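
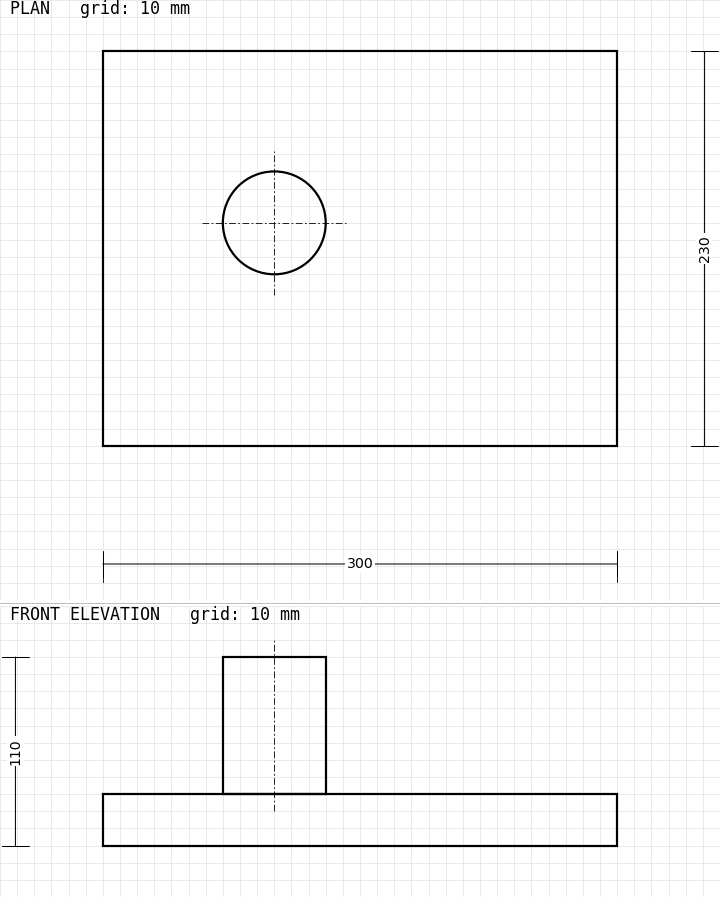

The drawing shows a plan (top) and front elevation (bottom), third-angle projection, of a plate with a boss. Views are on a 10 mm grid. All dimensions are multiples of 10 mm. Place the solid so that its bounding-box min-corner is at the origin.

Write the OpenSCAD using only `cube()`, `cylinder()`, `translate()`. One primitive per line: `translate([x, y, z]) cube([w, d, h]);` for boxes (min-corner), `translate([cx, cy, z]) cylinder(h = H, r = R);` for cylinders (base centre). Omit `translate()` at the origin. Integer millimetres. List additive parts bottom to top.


cube([300, 230, 30]);
translate([100, 130, 30]) cylinder(h = 80, r = 30);


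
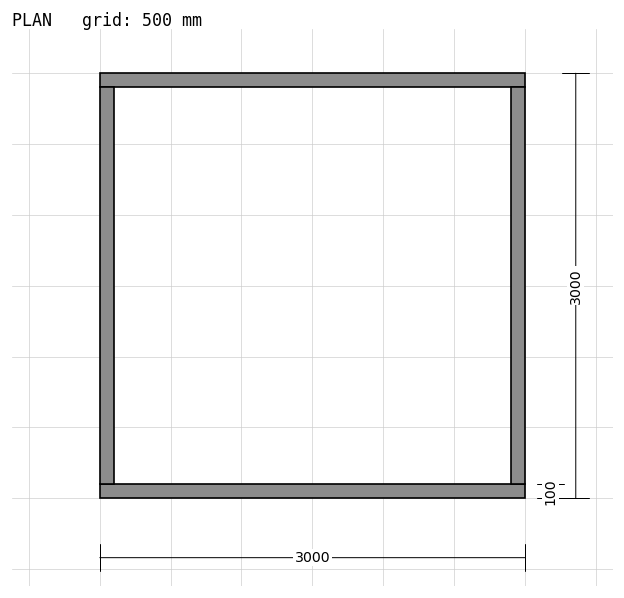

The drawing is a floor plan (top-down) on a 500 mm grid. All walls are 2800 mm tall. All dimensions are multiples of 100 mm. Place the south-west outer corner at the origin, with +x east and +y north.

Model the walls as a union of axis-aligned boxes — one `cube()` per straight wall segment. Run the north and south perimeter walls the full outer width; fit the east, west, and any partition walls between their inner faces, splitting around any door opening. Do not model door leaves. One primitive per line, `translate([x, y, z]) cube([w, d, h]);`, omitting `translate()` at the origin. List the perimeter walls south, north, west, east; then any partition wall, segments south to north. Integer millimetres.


cube([3000, 100, 2800]);
translate([0, 2900, 0]) cube([3000, 100, 2800]);
translate([0, 100, 0]) cube([100, 2800, 2800]);
translate([2900, 100, 0]) cube([100, 2800, 2800]);


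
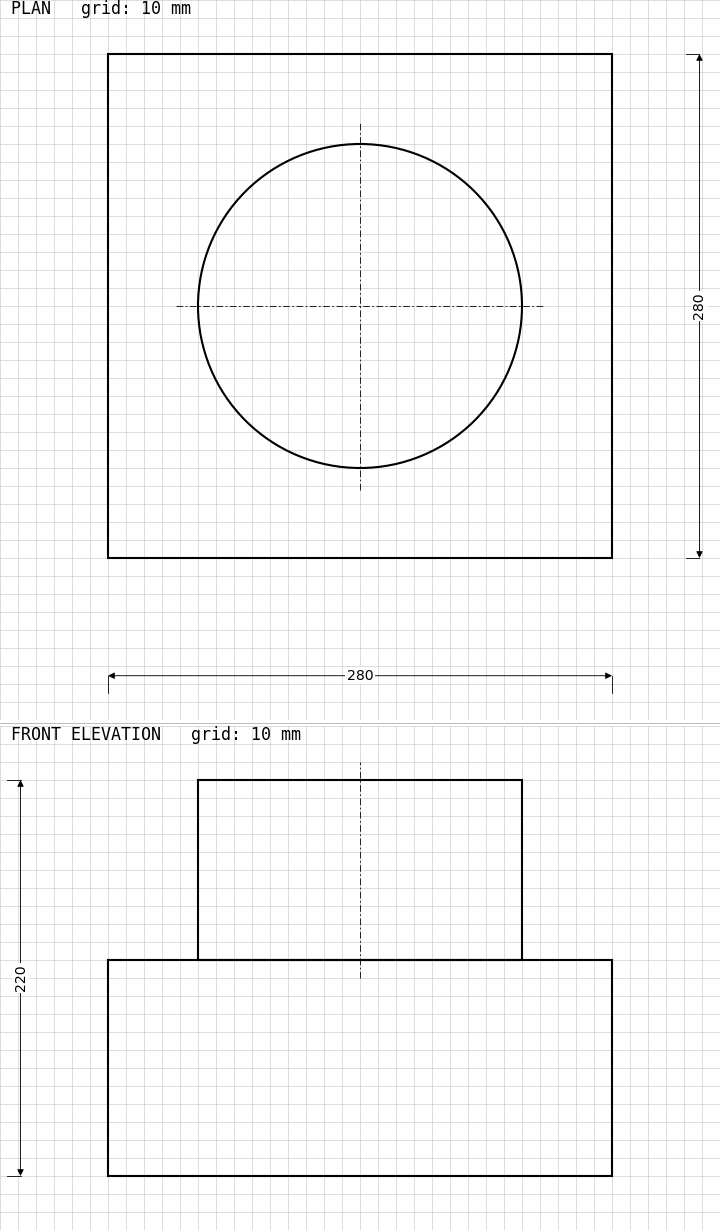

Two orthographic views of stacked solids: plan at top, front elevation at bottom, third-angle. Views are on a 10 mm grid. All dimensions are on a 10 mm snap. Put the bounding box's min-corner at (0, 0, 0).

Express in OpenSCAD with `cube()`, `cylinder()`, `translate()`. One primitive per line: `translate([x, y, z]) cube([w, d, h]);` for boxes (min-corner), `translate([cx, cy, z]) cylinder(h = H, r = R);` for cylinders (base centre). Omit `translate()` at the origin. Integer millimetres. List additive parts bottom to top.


cube([280, 280, 120]);
translate([140, 140, 120]) cylinder(h = 100, r = 90);


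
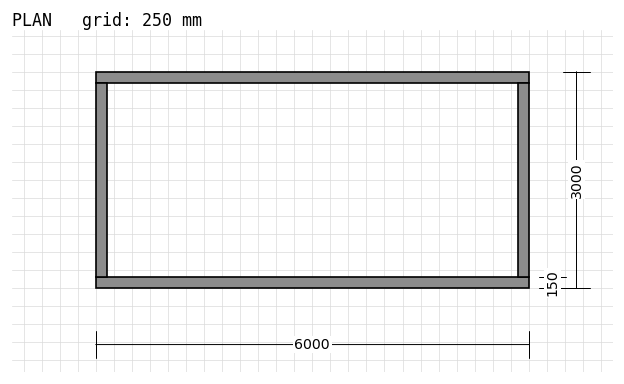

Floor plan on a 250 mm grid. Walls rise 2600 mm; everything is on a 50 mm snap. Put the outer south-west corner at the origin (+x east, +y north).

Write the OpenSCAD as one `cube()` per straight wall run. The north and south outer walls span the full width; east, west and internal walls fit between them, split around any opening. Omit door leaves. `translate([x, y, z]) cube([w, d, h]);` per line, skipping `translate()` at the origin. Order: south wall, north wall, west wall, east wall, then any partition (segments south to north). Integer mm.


cube([6000, 150, 2600]);
translate([0, 2850, 0]) cube([6000, 150, 2600]);
translate([0, 150, 0]) cube([150, 2700, 2600]);
translate([5850, 150, 0]) cube([150, 2700, 2600]);


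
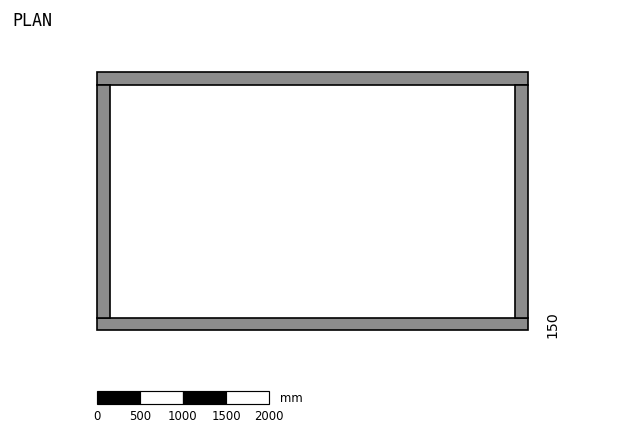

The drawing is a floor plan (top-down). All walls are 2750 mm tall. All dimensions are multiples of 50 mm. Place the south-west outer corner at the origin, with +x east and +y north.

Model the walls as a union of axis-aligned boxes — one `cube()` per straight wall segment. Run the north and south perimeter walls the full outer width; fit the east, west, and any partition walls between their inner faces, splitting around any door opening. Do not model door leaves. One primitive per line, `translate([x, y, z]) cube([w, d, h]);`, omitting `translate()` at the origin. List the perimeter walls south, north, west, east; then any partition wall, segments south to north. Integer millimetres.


cube([5000, 150, 2750]);
translate([0, 2850, 0]) cube([5000, 150, 2750]);
translate([0, 150, 0]) cube([150, 2700, 2750]);
translate([4850, 150, 0]) cube([150, 2700, 2750]);


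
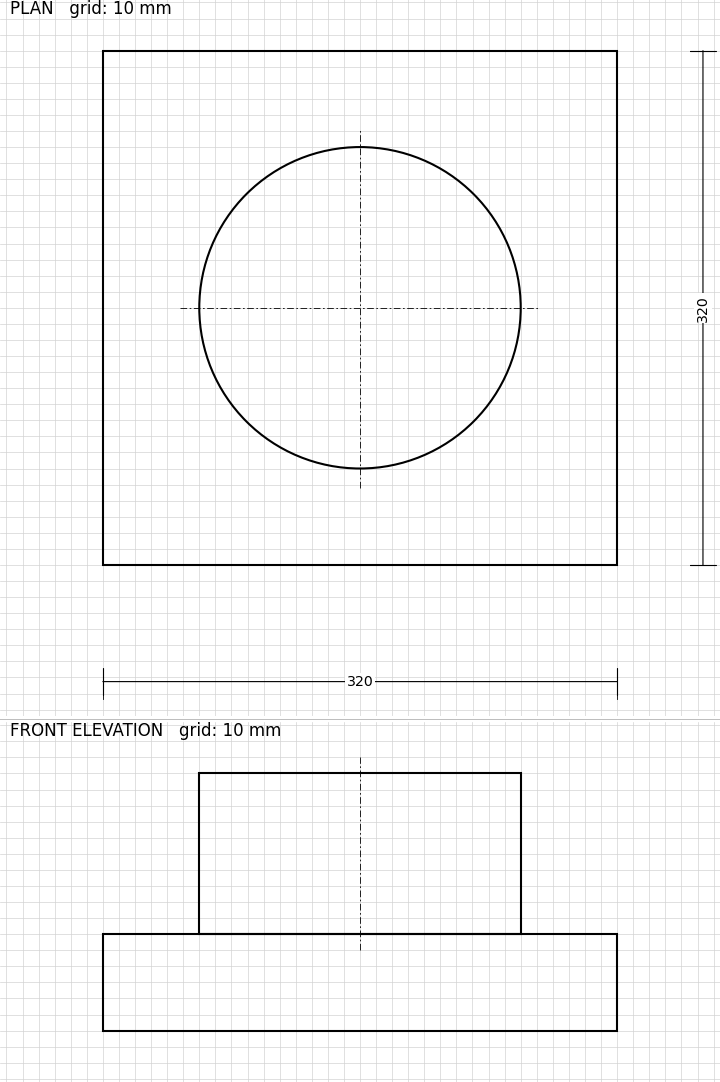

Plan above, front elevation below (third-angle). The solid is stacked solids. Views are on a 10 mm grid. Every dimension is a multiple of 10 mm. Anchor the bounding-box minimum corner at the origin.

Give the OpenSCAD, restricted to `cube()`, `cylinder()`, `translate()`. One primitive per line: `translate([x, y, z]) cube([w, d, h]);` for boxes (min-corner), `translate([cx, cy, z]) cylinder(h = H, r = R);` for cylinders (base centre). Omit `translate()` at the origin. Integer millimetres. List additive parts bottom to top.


cube([320, 320, 60]);
translate([160, 160, 60]) cylinder(h = 100, r = 100);


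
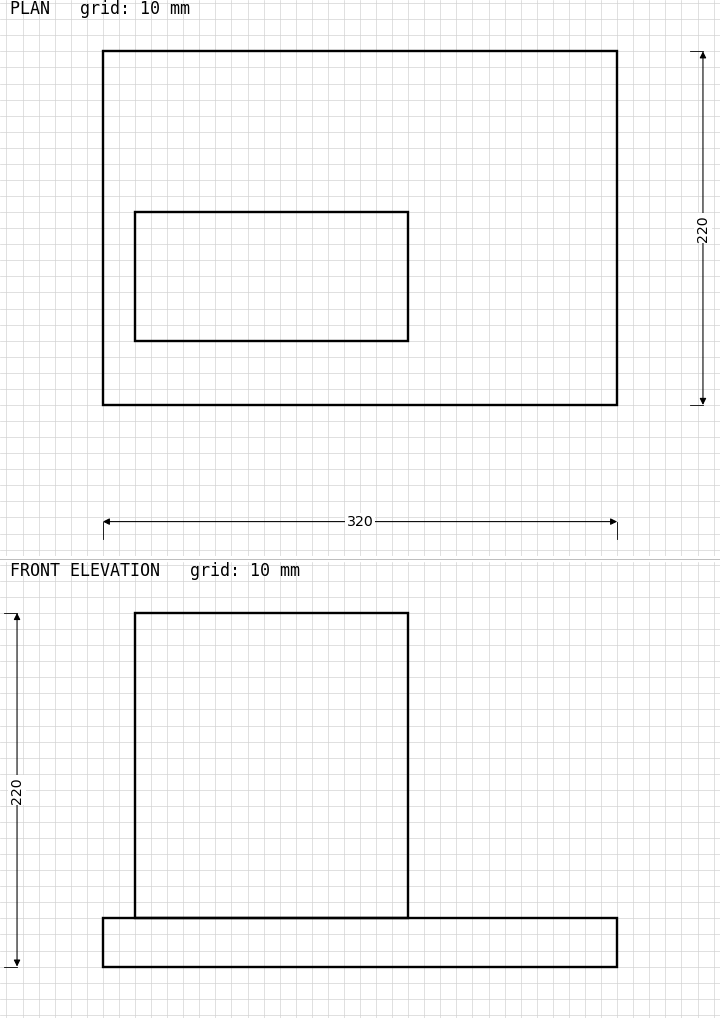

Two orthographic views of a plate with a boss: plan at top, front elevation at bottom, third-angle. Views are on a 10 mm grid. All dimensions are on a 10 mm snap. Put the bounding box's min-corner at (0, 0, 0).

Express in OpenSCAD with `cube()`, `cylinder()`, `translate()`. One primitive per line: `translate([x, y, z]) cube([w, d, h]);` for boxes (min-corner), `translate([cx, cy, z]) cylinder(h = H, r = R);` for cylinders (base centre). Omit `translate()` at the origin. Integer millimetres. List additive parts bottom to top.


cube([320, 220, 30]);
translate([20, 40, 30]) cube([170, 80, 190]);


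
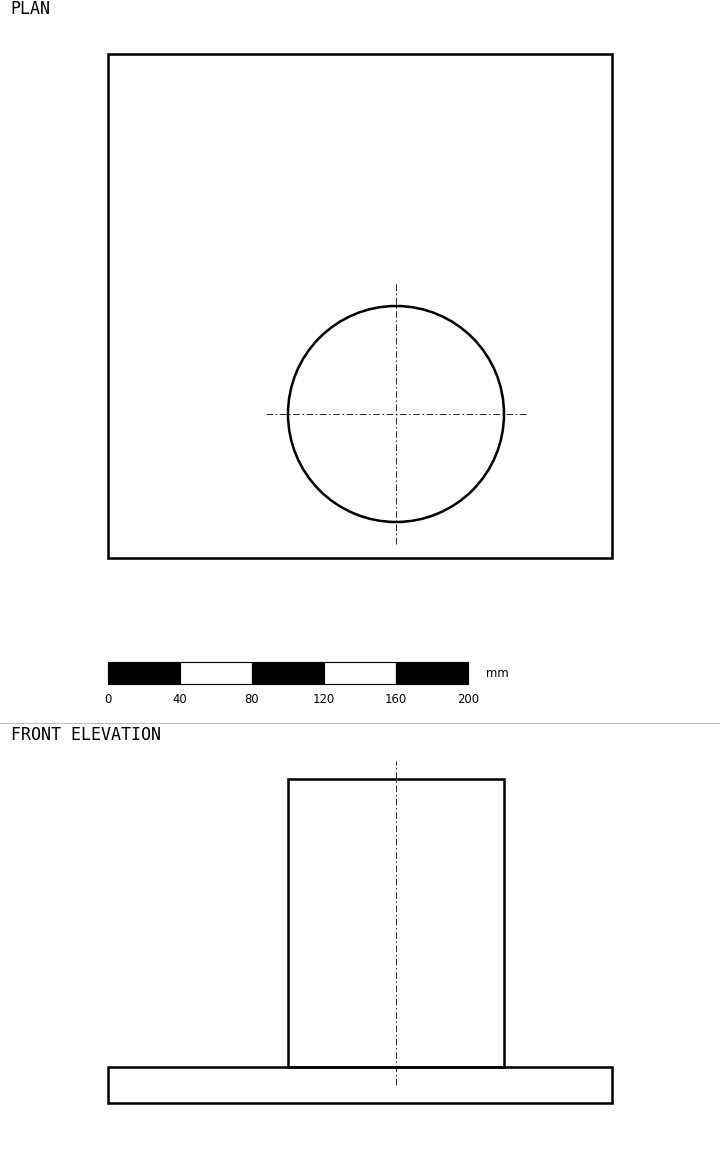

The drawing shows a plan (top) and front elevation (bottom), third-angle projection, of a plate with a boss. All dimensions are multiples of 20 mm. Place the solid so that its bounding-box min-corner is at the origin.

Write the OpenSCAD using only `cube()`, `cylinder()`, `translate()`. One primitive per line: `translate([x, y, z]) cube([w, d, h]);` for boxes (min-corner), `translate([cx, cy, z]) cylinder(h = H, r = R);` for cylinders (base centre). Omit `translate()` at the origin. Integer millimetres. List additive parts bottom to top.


cube([280, 280, 20]);
translate([160, 80, 20]) cylinder(h = 160, r = 60);


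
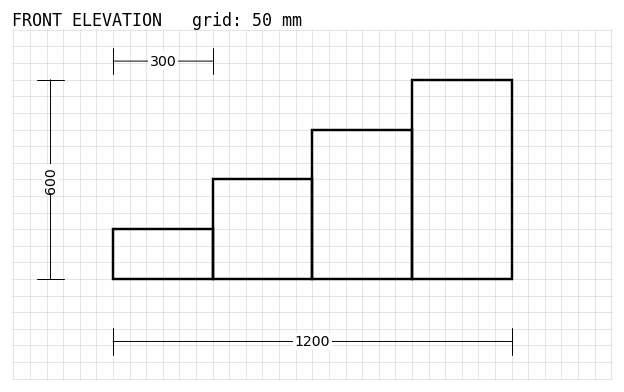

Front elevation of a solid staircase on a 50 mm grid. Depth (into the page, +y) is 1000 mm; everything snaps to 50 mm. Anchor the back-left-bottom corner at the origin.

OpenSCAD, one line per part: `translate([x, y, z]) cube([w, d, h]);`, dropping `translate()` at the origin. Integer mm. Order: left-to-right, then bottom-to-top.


cube([300, 1000, 150]);
translate([300, 0, 0]) cube([300, 1000, 300]);
translate([600, 0, 0]) cube([300, 1000, 450]);
translate([900, 0, 0]) cube([300, 1000, 600]);


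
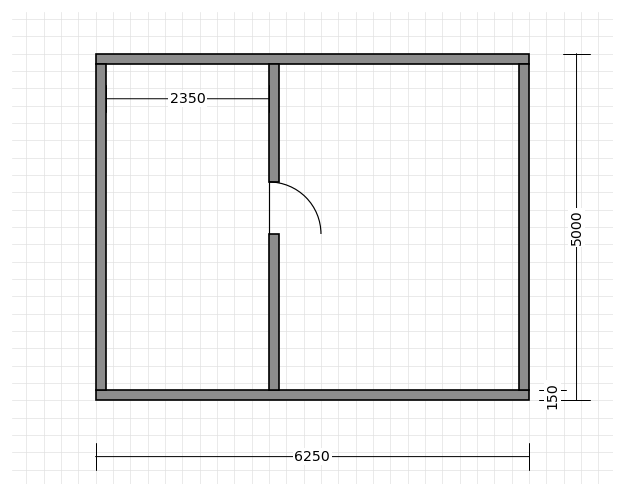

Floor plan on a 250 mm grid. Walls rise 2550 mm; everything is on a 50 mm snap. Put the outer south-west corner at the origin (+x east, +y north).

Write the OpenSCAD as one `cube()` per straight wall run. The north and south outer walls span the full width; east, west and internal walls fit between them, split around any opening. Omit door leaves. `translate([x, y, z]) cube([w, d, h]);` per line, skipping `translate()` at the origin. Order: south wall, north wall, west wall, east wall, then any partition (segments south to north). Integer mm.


cube([6250, 150, 2550]);
translate([0, 4850, 0]) cube([6250, 150, 2550]);
translate([0, 150, 0]) cube([150, 4700, 2550]);
translate([6100, 150, 0]) cube([150, 4700, 2550]);
translate([2500, 150, 0]) cube([150, 2250, 2550]);
translate([2500, 3150, 0]) cube([150, 1700, 2550]);


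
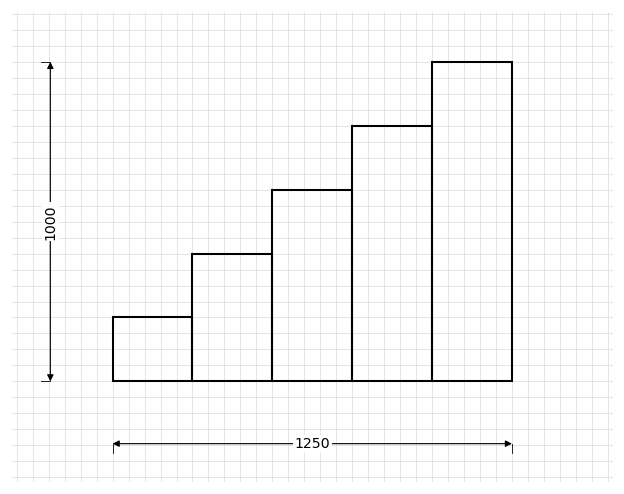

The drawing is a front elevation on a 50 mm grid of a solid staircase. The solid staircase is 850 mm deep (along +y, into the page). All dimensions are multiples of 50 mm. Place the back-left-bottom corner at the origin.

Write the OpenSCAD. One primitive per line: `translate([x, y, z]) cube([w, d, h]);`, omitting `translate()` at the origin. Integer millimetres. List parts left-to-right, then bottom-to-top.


cube([250, 850, 200]);
translate([250, 0, 0]) cube([250, 850, 400]);
translate([500, 0, 0]) cube([250, 850, 600]);
translate([750, 0, 0]) cube([250, 850, 800]);
translate([1000, 0, 0]) cube([250, 850, 1000]);


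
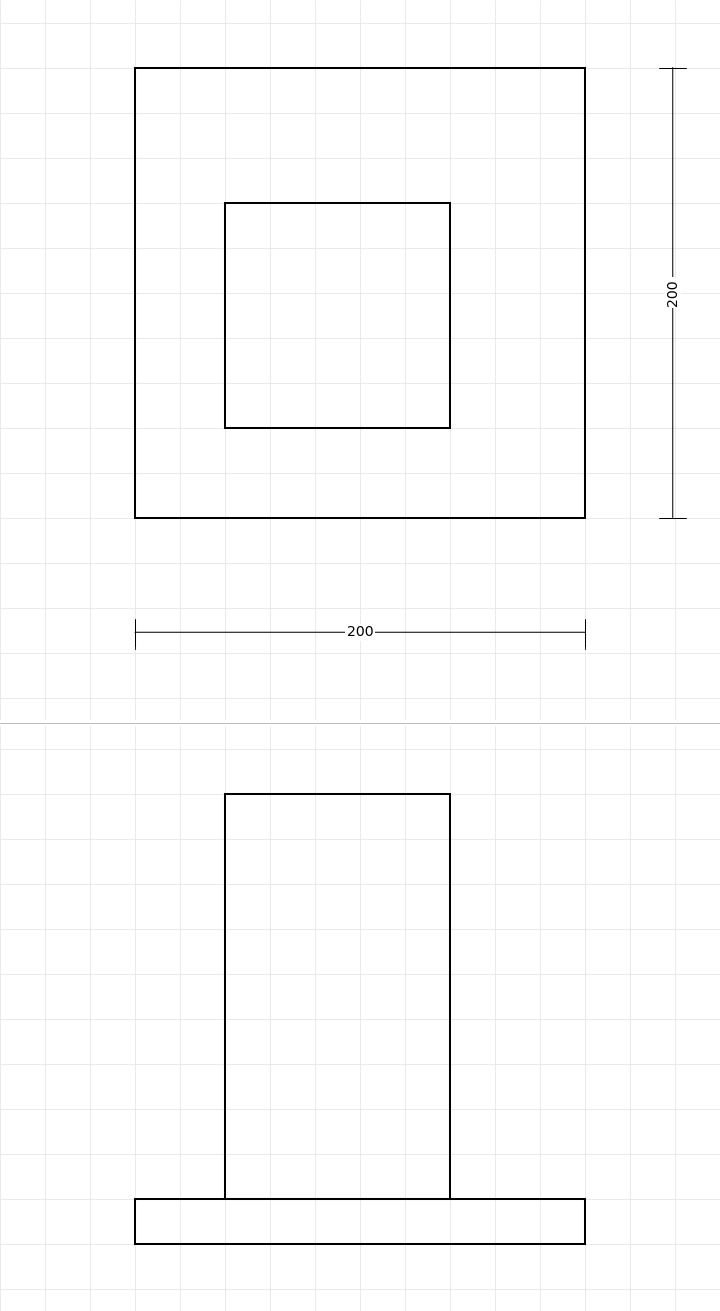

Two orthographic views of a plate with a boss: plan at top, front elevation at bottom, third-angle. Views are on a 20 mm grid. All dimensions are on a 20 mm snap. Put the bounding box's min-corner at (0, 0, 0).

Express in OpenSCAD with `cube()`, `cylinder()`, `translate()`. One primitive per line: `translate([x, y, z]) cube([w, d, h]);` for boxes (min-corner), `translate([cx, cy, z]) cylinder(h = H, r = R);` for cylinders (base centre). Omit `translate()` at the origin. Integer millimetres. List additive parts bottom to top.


cube([200, 200, 20]);
translate([40, 40, 20]) cube([100, 100, 180]);


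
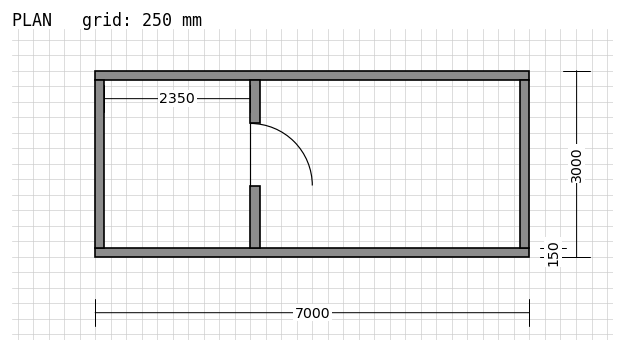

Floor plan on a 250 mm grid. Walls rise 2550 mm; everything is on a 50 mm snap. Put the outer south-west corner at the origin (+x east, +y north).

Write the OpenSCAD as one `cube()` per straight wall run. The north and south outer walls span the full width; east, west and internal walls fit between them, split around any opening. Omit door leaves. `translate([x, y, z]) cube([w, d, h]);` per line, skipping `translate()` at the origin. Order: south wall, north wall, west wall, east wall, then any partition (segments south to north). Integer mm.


cube([7000, 150, 2550]);
translate([0, 2850, 0]) cube([7000, 150, 2550]);
translate([0, 150, 0]) cube([150, 2700, 2550]);
translate([6850, 150, 0]) cube([150, 2700, 2550]);
translate([2500, 150, 0]) cube([150, 1000, 2550]);
translate([2500, 2150, 0]) cube([150, 700, 2550]);


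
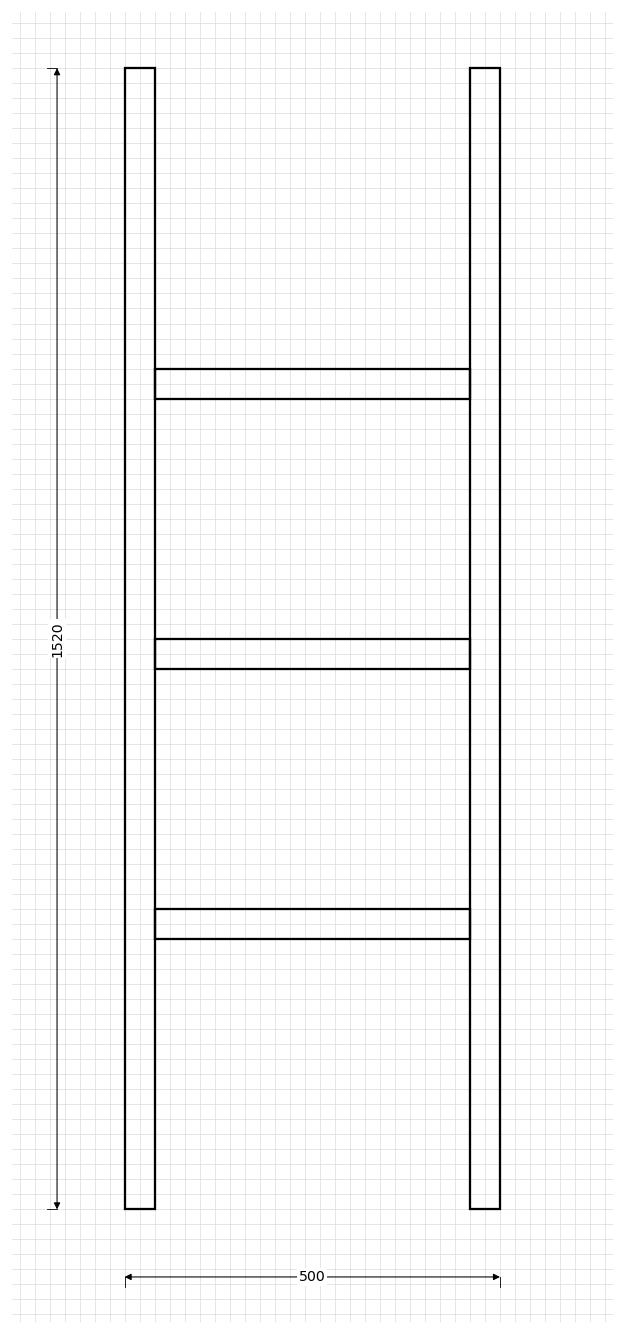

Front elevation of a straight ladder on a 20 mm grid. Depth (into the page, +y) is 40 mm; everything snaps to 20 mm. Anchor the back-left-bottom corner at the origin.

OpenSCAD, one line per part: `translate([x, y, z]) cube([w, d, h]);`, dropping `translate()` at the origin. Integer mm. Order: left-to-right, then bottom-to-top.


cube([40, 40, 1520]);
translate([40, 0, 360]) cube([420, 40, 40]);
translate([40, 0, 720]) cube([420, 40, 40]);
translate([40, 0, 1080]) cube([420, 40, 40]);
translate([460, 0, 0]) cube([40, 40, 1520]);


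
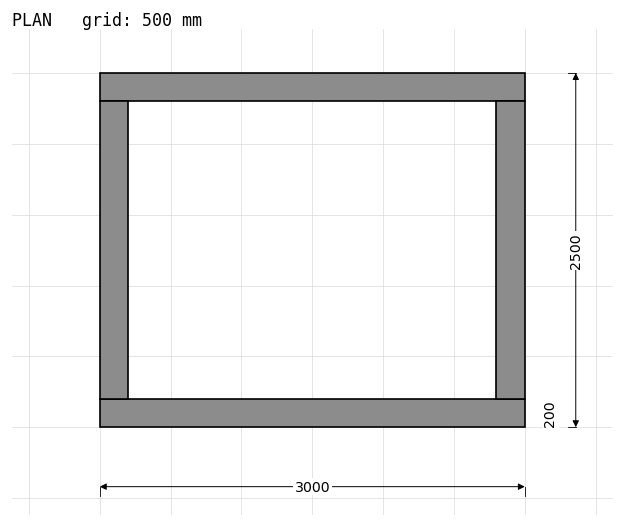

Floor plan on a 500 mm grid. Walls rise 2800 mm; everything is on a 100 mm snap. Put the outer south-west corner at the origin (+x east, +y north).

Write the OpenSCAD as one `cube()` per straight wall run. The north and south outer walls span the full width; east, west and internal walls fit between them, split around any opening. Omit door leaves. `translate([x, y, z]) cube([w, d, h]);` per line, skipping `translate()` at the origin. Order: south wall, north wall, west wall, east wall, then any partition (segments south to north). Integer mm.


cube([3000, 200, 2800]);
translate([0, 2300, 0]) cube([3000, 200, 2800]);
translate([0, 200, 0]) cube([200, 2100, 2800]);
translate([2800, 200, 0]) cube([200, 2100, 2800]);


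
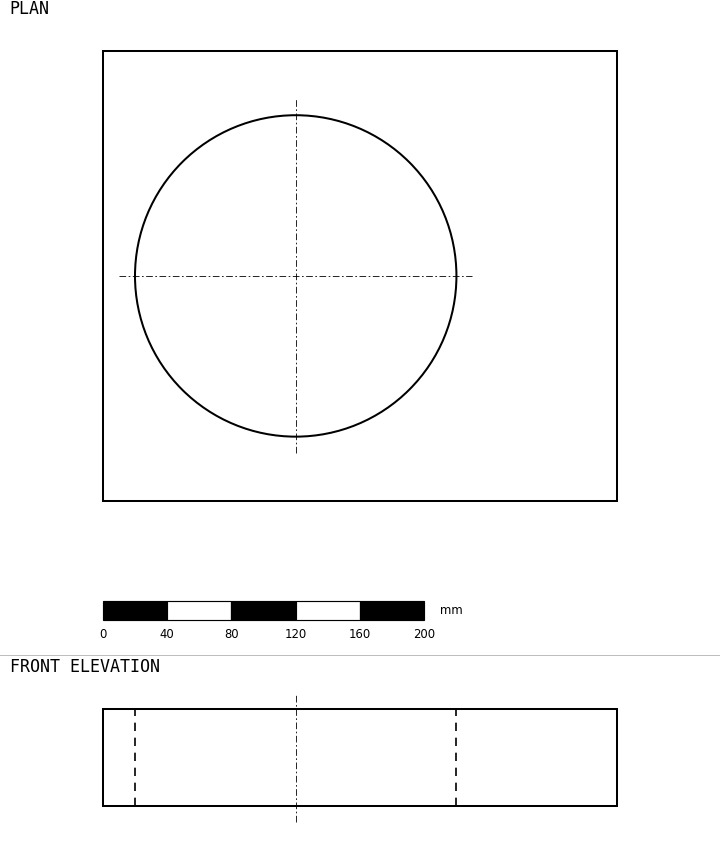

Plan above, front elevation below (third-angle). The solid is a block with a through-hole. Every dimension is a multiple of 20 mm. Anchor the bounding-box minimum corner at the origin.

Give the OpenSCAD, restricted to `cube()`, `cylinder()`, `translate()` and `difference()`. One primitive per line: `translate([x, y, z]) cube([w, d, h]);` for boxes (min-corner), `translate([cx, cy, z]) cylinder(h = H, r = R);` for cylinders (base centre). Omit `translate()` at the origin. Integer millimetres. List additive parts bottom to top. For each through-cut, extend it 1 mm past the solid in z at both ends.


difference() {
  cube([320, 280, 60]);
  translate([120, 140, -1]) cylinder(h = 62, r = 100);
}


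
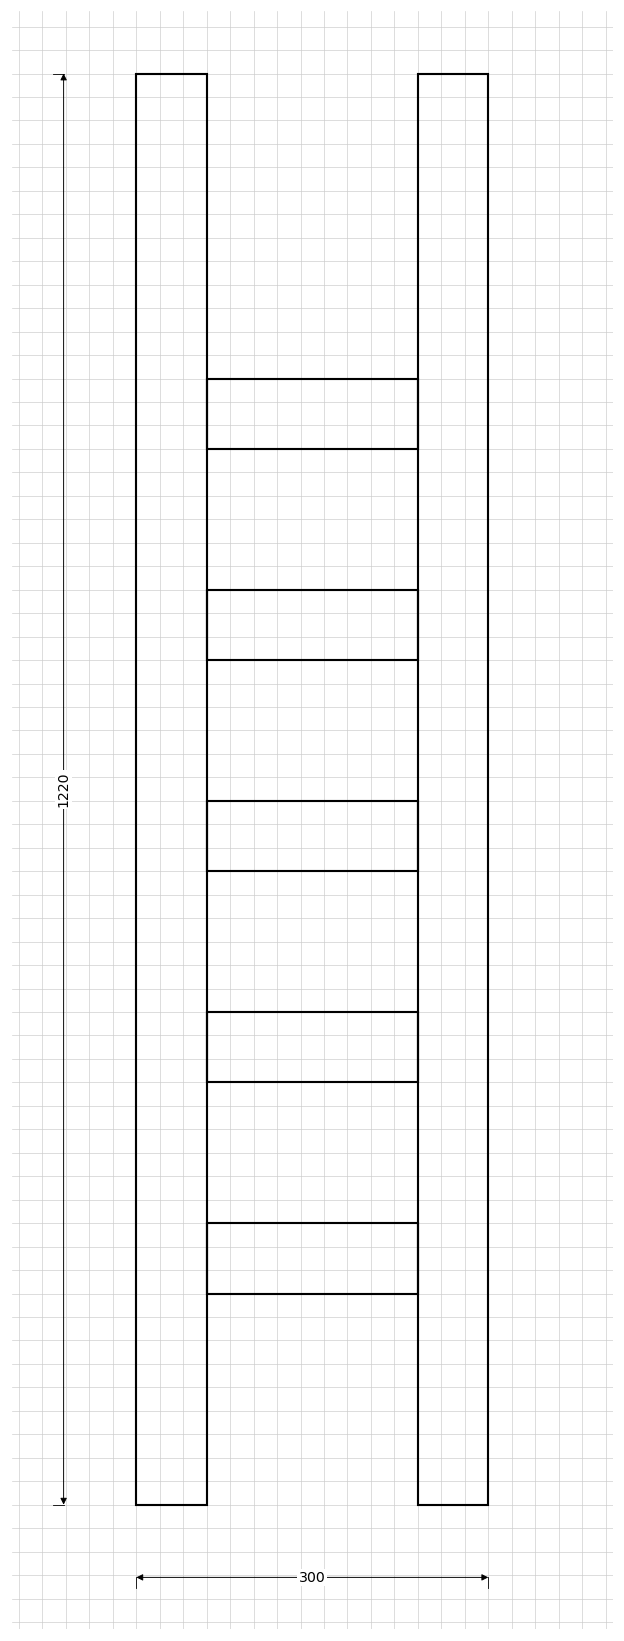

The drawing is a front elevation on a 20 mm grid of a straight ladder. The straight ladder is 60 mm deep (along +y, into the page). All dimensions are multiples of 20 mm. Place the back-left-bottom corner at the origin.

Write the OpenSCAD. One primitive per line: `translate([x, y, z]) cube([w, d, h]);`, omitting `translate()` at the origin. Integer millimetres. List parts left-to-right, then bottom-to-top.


cube([60, 60, 1220]);
translate([60, 0, 180]) cube([180, 60, 60]);
translate([60, 0, 360]) cube([180, 60, 60]);
translate([60, 0, 540]) cube([180, 60, 60]);
translate([60, 0, 720]) cube([180, 60, 60]);
translate([60, 0, 900]) cube([180, 60, 60]);
translate([240, 0, 0]) cube([60, 60, 1220]);


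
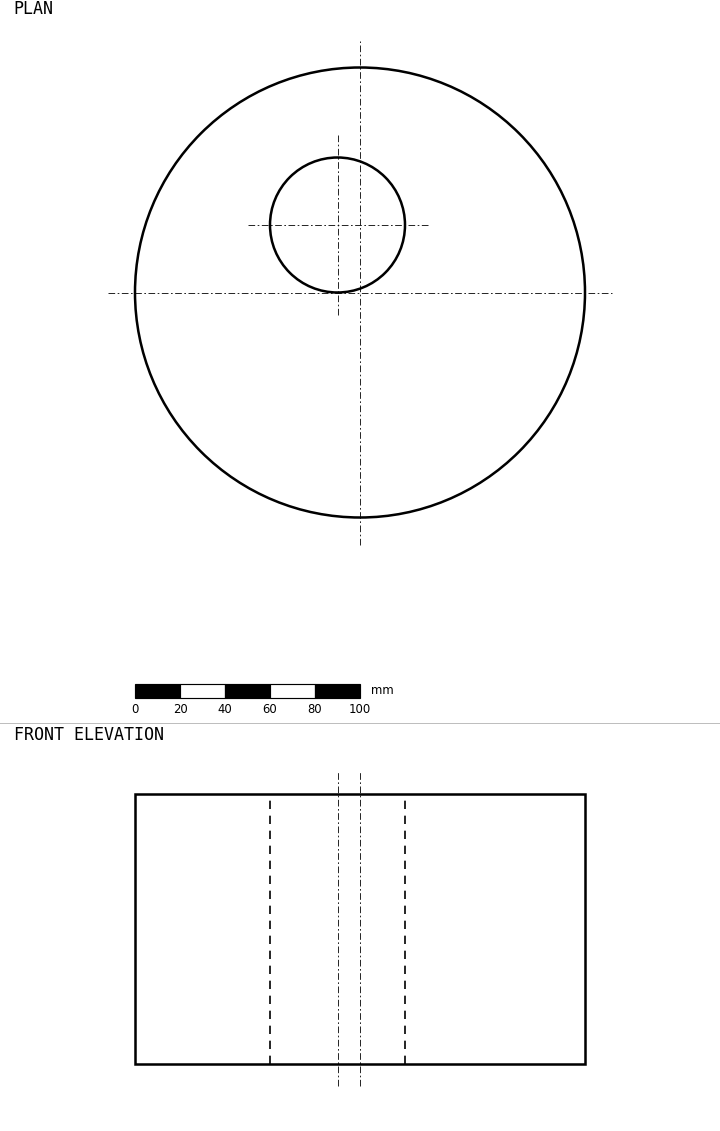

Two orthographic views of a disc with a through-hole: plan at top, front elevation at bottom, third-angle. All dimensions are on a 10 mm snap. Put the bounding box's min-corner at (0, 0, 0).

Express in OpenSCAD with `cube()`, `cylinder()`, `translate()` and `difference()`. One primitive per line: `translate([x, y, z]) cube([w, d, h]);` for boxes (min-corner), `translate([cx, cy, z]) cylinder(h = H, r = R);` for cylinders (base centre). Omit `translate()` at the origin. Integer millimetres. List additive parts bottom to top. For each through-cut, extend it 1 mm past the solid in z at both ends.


difference() {
  translate([100, 100, 0]) cylinder(h = 120, r = 100);
  translate([90, 130, -1]) cylinder(h = 122, r = 30);
}


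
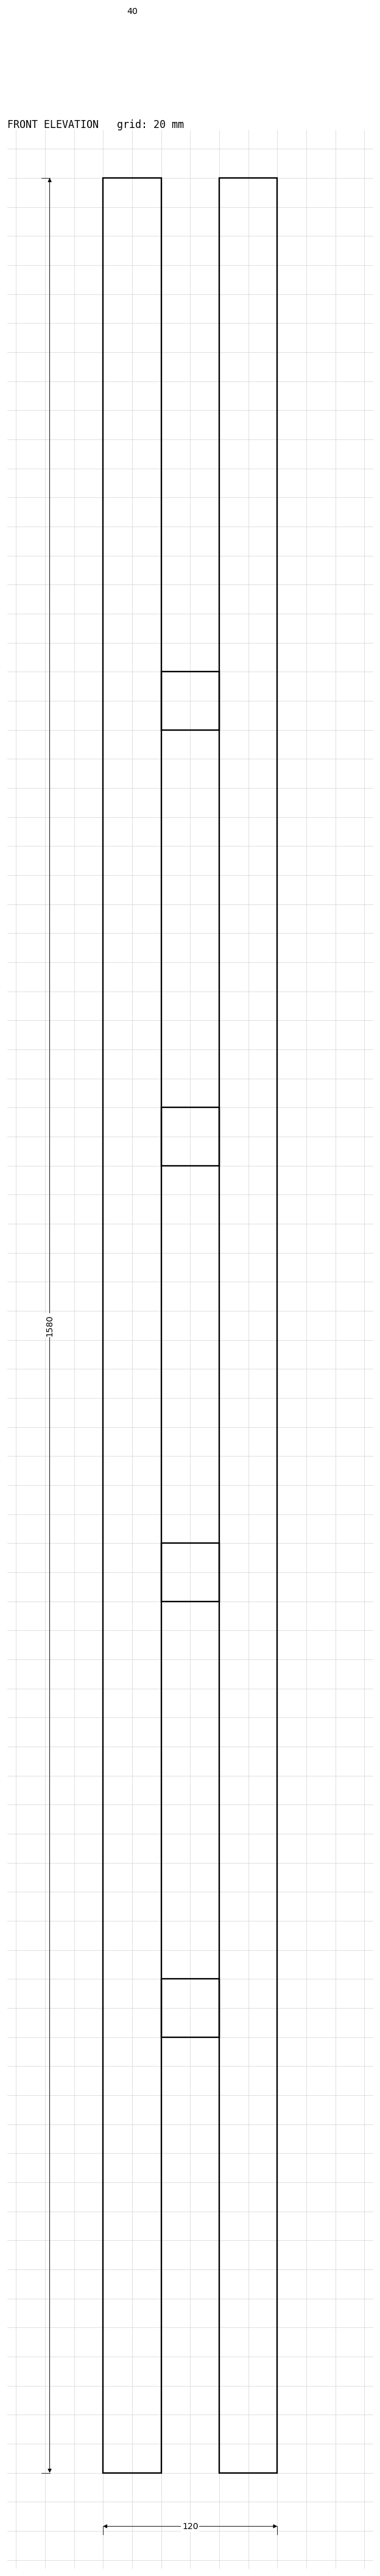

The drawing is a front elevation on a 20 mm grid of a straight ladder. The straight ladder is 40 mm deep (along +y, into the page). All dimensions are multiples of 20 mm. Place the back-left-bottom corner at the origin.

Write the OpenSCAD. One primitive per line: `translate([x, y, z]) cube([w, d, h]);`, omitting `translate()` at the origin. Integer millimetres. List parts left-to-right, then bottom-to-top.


cube([40, 40, 1580]);
translate([40, 0, 300]) cube([40, 40, 40]);
translate([40, 0, 600]) cube([40, 40, 40]);
translate([40, 0, 900]) cube([40, 40, 40]);
translate([40, 0, 1200]) cube([40, 40, 40]);
translate([80, 0, 0]) cube([40, 40, 1580]);


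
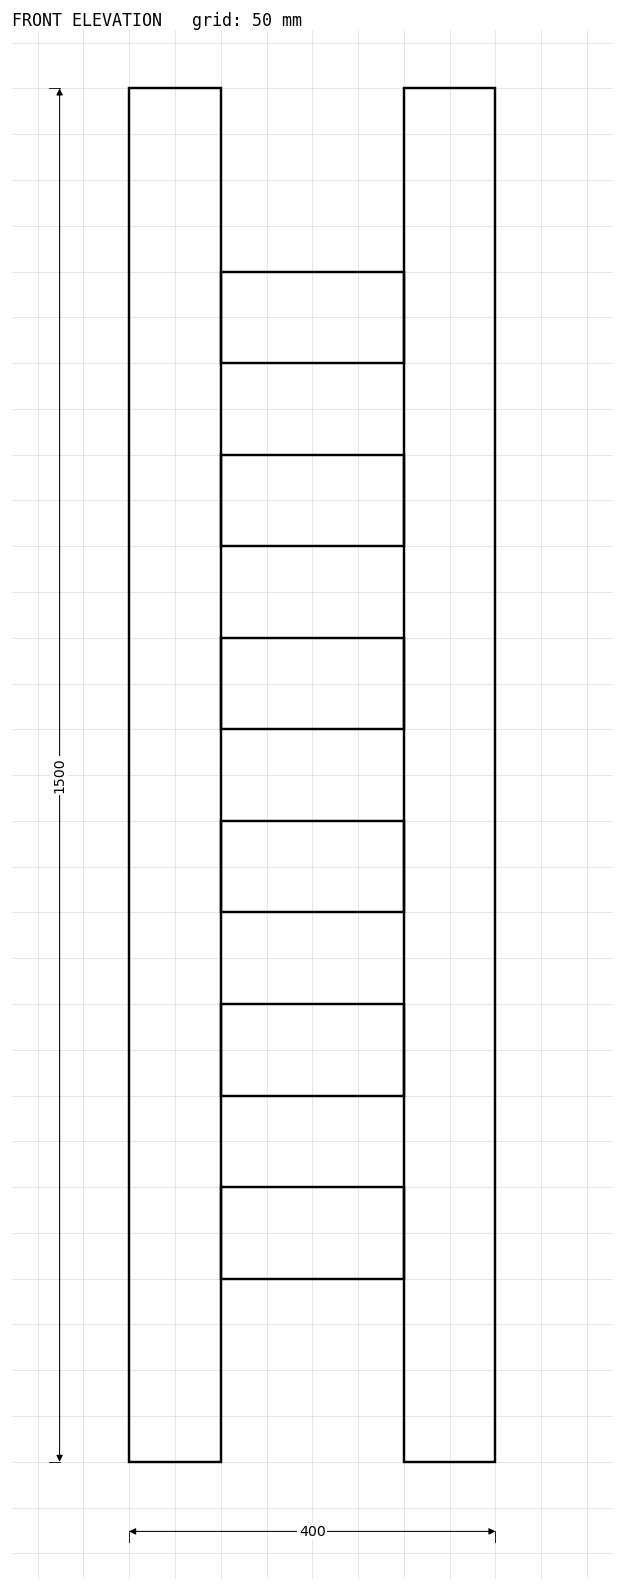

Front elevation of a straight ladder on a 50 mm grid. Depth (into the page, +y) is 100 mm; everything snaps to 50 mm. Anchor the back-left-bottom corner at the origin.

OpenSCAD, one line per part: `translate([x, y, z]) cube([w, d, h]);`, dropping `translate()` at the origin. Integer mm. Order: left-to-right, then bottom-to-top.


cube([100, 100, 1500]);
translate([100, 0, 200]) cube([200, 100, 100]);
translate([100, 0, 400]) cube([200, 100, 100]);
translate([100, 0, 600]) cube([200, 100, 100]);
translate([100, 0, 800]) cube([200, 100, 100]);
translate([100, 0, 1000]) cube([200, 100, 100]);
translate([100, 0, 1200]) cube([200, 100, 100]);
translate([300, 0, 0]) cube([100, 100, 1500]);


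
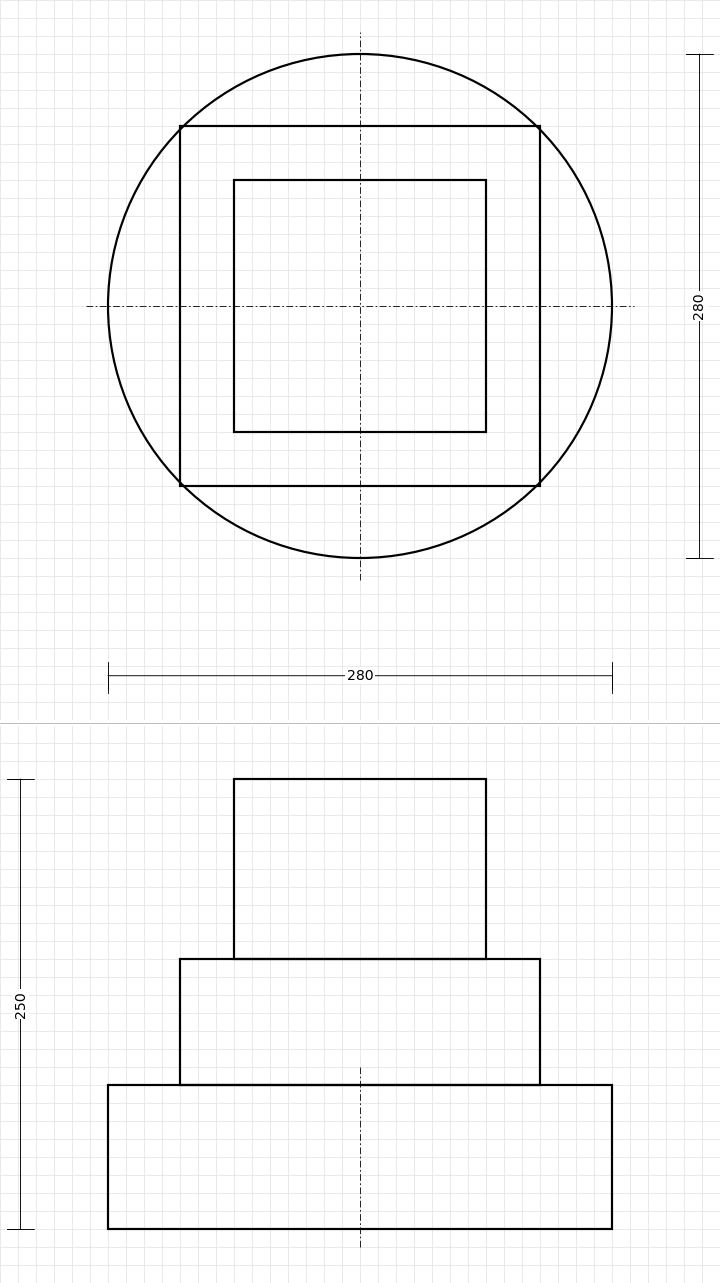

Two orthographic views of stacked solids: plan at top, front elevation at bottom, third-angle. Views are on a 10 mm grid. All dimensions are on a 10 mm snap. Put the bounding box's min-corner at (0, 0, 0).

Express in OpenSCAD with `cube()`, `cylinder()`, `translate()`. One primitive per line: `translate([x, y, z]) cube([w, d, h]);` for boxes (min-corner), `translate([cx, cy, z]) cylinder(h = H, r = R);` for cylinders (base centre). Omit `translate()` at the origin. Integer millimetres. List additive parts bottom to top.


translate([140, 140, 0]) cylinder(h = 80, r = 140);
translate([40, 40, 80]) cube([200, 200, 70]);
translate([70, 70, 150]) cube([140, 140, 100]);


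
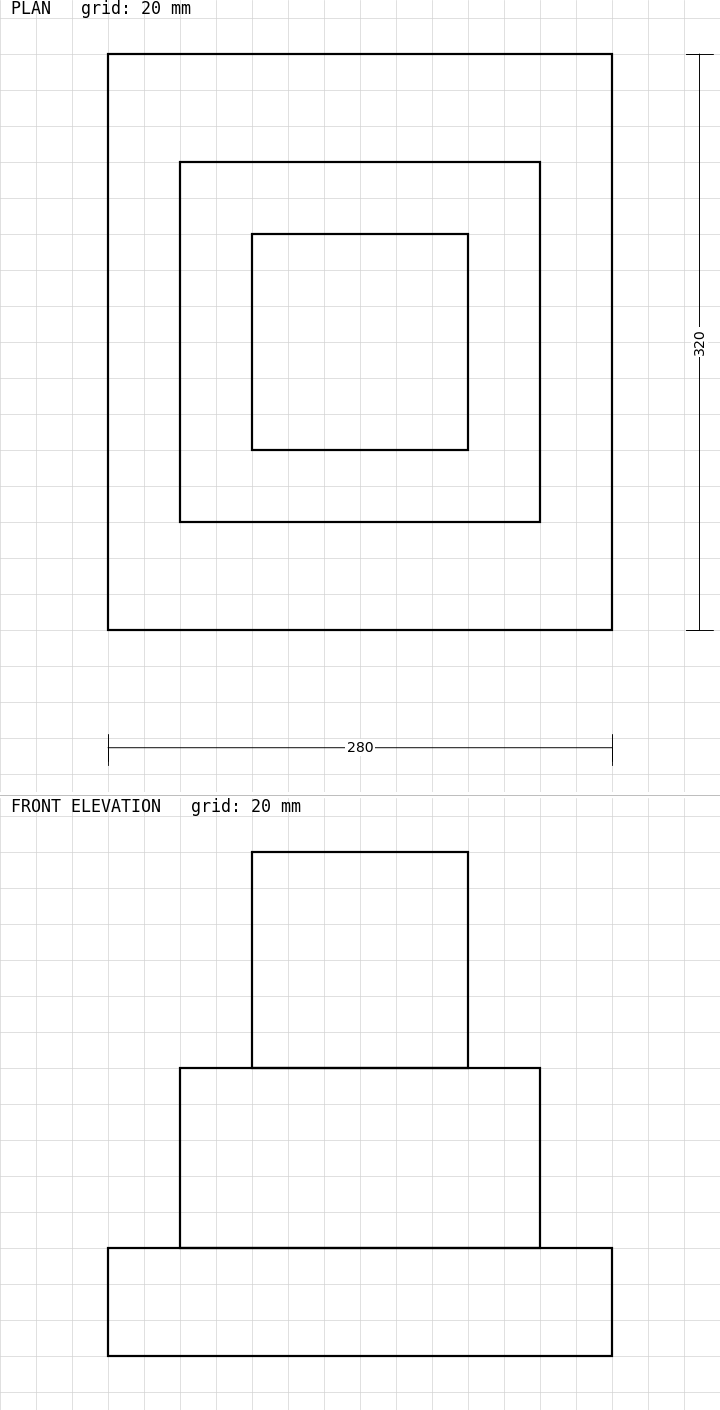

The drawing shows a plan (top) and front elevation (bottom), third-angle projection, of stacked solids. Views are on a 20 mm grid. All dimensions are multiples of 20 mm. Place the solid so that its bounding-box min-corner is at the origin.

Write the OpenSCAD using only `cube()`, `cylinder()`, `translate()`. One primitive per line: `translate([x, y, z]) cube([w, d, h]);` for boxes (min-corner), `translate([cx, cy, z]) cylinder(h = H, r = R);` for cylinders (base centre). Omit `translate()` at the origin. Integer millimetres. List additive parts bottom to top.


cube([280, 320, 60]);
translate([40, 60, 60]) cube([200, 200, 100]);
translate([80, 100, 160]) cube([120, 120, 120]);


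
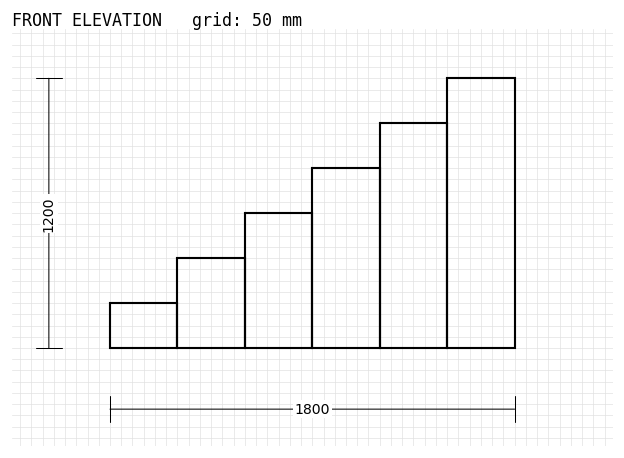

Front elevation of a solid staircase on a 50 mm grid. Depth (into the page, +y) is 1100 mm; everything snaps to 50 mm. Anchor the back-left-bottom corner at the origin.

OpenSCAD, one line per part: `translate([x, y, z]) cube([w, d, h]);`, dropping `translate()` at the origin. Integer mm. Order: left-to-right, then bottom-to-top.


cube([300, 1100, 200]);
translate([300, 0, 0]) cube([300, 1100, 400]);
translate([600, 0, 0]) cube([300, 1100, 600]);
translate([900, 0, 0]) cube([300, 1100, 800]);
translate([1200, 0, 0]) cube([300, 1100, 1000]);
translate([1500, 0, 0]) cube([300, 1100, 1200]);


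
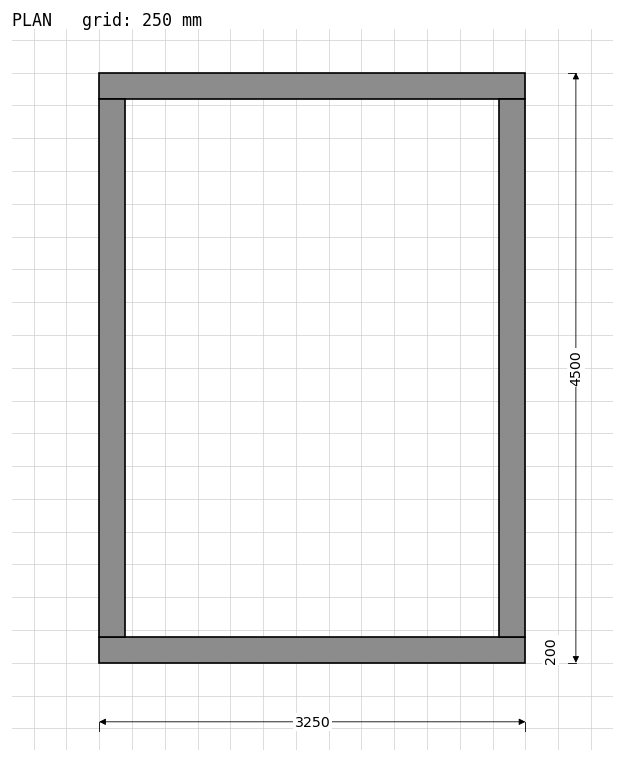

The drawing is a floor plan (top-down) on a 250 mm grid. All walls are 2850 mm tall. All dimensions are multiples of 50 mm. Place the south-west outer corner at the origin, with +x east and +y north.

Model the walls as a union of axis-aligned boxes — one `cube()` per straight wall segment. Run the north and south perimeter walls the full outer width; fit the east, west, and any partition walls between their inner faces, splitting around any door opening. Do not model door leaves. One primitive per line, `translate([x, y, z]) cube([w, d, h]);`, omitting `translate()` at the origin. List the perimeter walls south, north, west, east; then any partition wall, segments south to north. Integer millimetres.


cube([3250, 200, 2850]);
translate([0, 4300, 0]) cube([3250, 200, 2850]);
translate([0, 200, 0]) cube([200, 4100, 2850]);
translate([3050, 200, 0]) cube([200, 4100, 2850]);


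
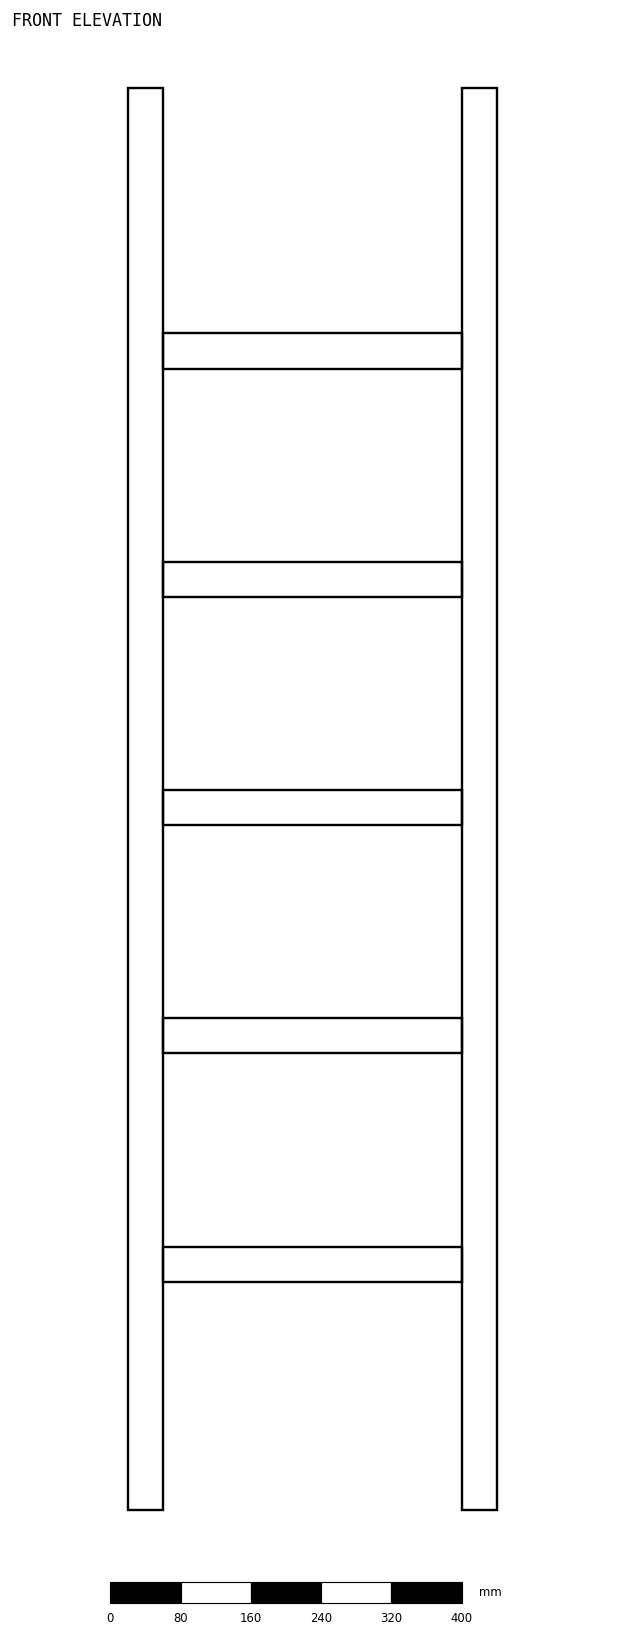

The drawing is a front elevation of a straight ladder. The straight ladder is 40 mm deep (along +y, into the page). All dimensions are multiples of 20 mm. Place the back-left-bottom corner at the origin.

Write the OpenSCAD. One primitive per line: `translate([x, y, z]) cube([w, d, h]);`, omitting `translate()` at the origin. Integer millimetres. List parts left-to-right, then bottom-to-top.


cube([40, 40, 1620]);
translate([40, 0, 260]) cube([340, 40, 40]);
translate([40, 0, 520]) cube([340, 40, 40]);
translate([40, 0, 780]) cube([340, 40, 40]);
translate([40, 0, 1040]) cube([340, 40, 40]);
translate([40, 0, 1300]) cube([340, 40, 40]);
translate([380, 0, 0]) cube([40, 40, 1620]);


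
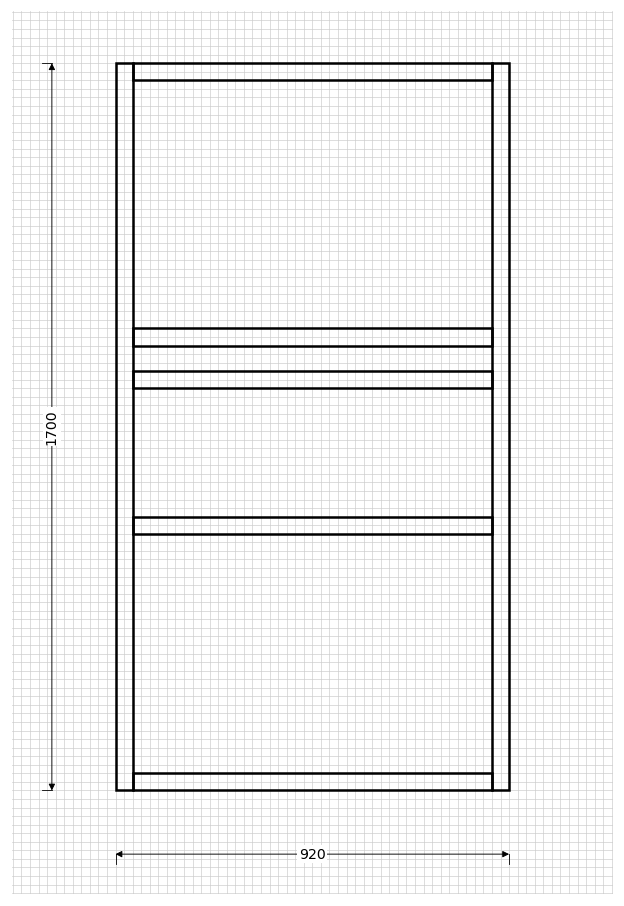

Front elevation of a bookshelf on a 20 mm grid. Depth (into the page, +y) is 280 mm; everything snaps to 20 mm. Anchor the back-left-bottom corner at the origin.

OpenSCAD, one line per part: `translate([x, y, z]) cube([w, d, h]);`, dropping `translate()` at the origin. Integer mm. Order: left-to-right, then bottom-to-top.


cube([40, 280, 1700]);
translate([40, 0, 0]) cube([840, 280, 40]);
translate([40, 0, 600]) cube([840, 280, 40]);
translate([40, 0, 940]) cube([840, 280, 40]);
translate([40, 0, 1040]) cube([840, 280, 40]);
translate([40, 0, 1660]) cube([840, 280, 40]);
translate([880, 0, 0]) cube([40, 280, 1700]);


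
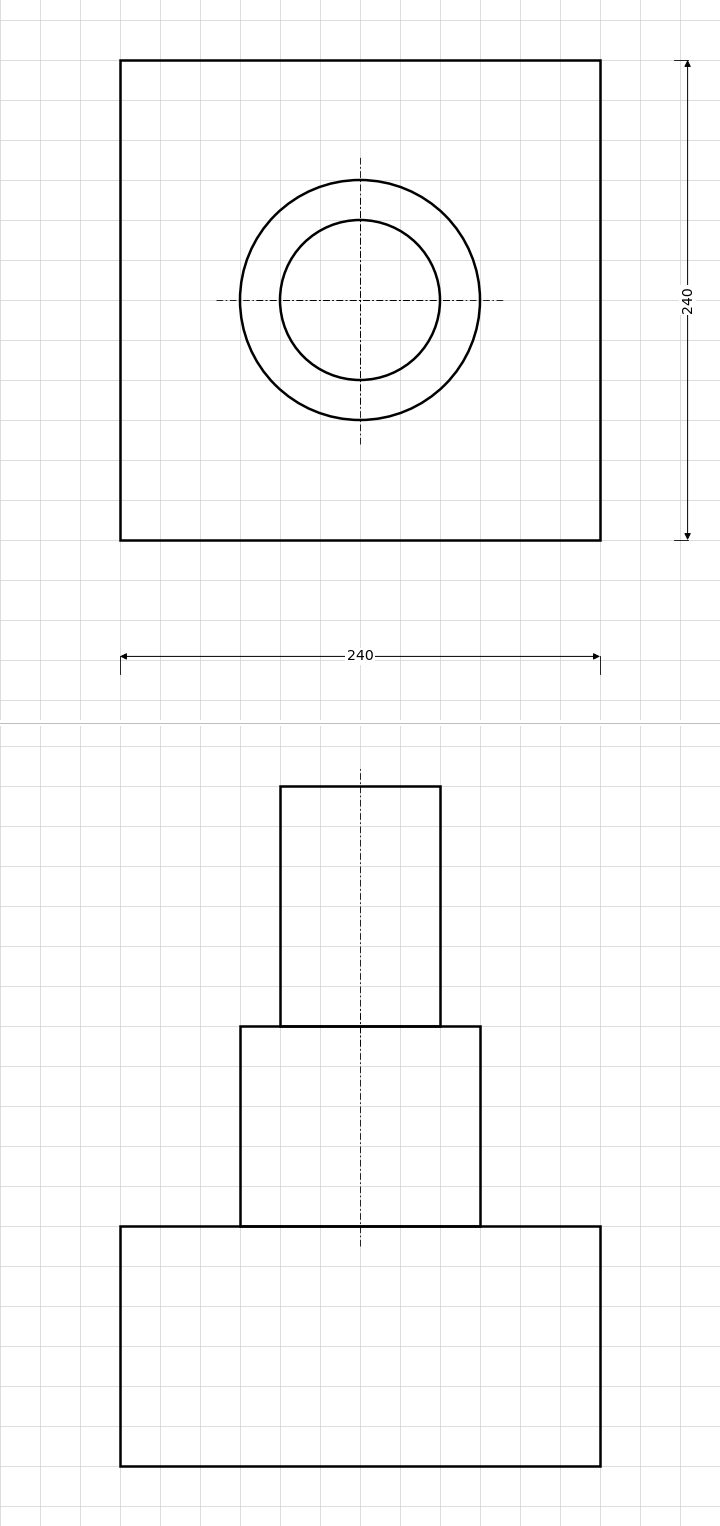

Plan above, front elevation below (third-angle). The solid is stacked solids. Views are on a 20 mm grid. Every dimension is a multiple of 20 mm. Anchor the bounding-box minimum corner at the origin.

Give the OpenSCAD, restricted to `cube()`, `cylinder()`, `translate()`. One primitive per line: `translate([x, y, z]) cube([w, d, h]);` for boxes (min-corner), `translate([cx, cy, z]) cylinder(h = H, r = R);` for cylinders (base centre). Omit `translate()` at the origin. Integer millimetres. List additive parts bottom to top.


cube([240, 240, 120]);
translate([120, 120, 120]) cylinder(h = 100, r = 60);
translate([120, 120, 220]) cylinder(h = 120, r = 40);


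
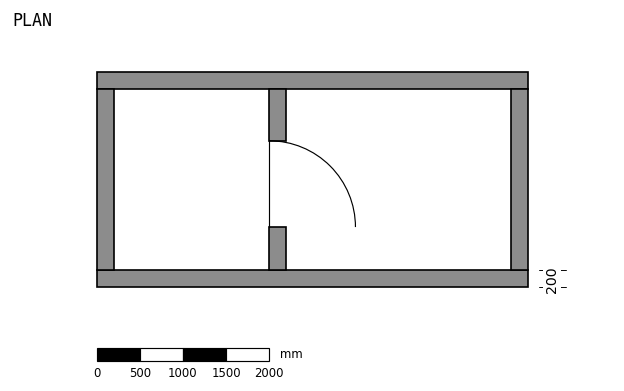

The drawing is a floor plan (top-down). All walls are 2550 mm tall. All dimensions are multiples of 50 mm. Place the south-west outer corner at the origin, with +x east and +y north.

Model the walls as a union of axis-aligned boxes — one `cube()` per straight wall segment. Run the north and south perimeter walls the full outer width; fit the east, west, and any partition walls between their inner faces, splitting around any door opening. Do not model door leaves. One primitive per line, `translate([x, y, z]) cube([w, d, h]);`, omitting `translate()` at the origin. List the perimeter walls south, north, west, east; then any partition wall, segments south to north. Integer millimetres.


cube([5000, 200, 2550]);
translate([0, 2300, 0]) cube([5000, 200, 2550]);
translate([0, 200, 0]) cube([200, 2100, 2550]);
translate([4800, 200, 0]) cube([200, 2100, 2550]);
translate([2000, 200, 0]) cube([200, 500, 2550]);
translate([2000, 1700, 0]) cube([200, 600, 2550]);


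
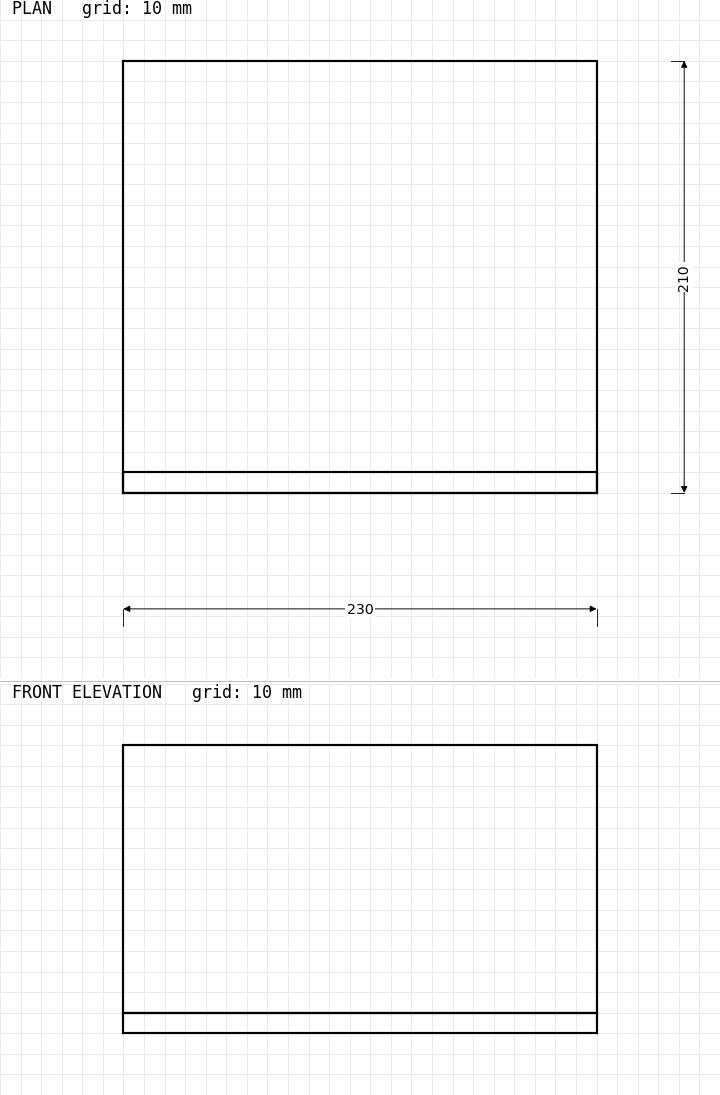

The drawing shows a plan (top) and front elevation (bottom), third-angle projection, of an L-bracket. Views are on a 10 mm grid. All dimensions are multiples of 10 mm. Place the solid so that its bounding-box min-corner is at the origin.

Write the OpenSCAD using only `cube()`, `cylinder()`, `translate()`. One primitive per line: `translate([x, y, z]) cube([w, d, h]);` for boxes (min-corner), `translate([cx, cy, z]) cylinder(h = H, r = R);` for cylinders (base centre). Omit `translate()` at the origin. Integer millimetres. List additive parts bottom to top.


cube([230, 210, 10]);
translate([0, 0, 10]) cube([230, 10, 130]);


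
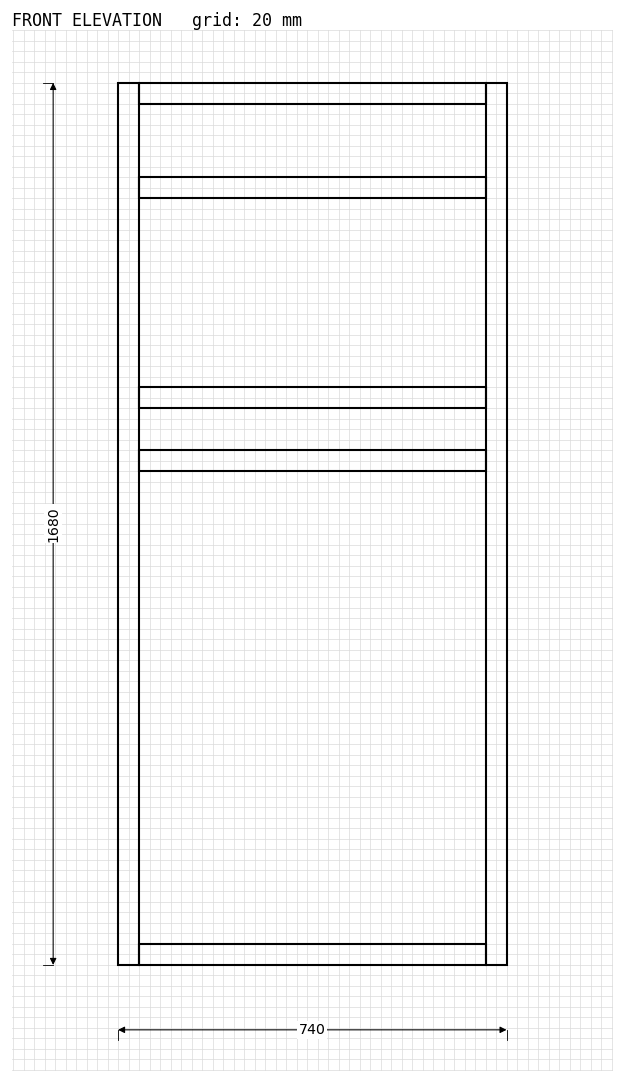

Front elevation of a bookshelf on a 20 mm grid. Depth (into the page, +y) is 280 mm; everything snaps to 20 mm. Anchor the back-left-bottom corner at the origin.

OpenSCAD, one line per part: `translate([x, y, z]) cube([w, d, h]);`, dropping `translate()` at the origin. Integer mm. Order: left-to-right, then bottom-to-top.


cube([40, 280, 1680]);
translate([40, 0, 0]) cube([660, 280, 40]);
translate([40, 0, 940]) cube([660, 280, 40]);
translate([40, 0, 1060]) cube([660, 280, 40]);
translate([40, 0, 1460]) cube([660, 280, 40]);
translate([40, 0, 1640]) cube([660, 280, 40]);
translate([700, 0, 0]) cube([40, 280, 1680]);


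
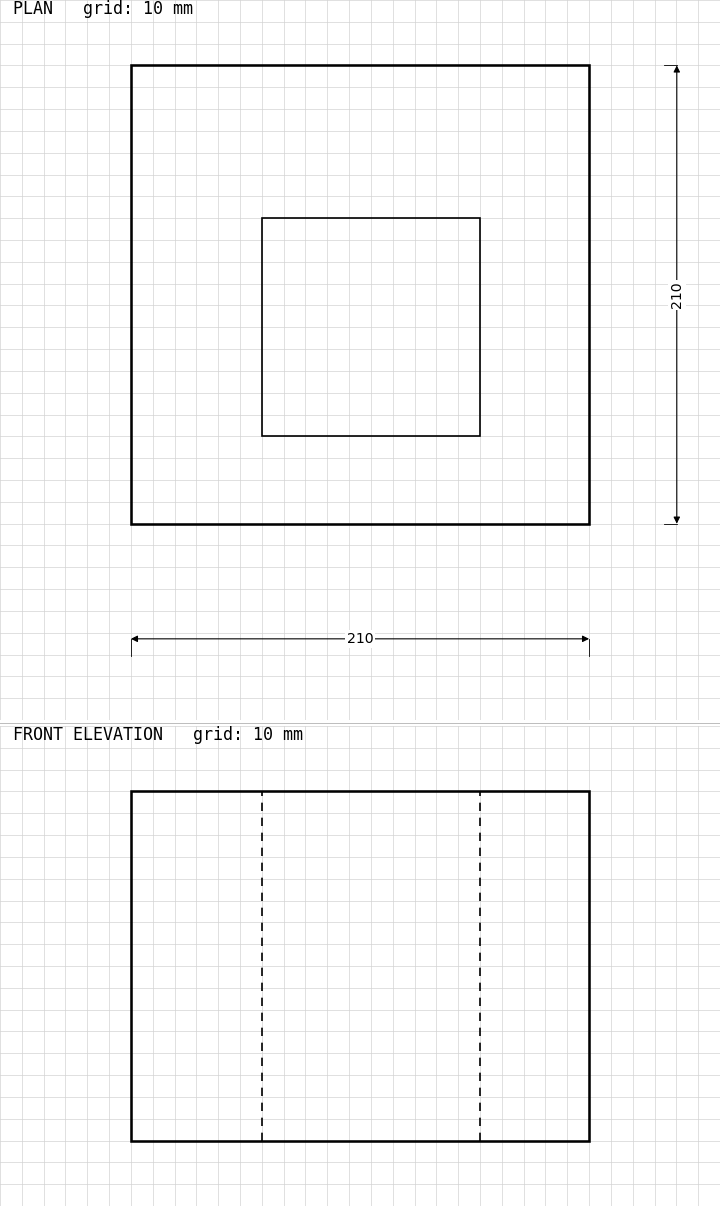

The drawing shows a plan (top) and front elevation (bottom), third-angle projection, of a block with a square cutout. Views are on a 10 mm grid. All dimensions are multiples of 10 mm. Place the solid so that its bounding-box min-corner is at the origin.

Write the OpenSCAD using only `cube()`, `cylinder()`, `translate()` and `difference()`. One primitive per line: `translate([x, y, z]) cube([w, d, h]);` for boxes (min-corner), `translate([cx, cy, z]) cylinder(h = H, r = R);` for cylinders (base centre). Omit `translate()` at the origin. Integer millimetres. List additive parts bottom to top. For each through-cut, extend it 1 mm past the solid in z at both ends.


difference() {
  cube([210, 210, 160]);
  translate([60, 40, -1]) cube([100, 100, 162]);
}


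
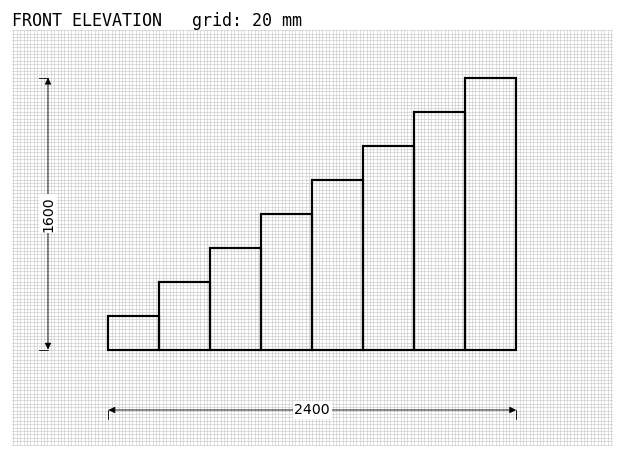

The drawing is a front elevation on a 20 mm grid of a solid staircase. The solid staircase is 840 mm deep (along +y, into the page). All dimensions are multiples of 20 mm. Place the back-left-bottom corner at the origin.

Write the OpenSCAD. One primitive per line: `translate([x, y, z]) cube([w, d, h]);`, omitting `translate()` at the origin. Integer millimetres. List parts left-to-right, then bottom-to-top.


cube([300, 840, 200]);
translate([300, 0, 0]) cube([300, 840, 400]);
translate([600, 0, 0]) cube([300, 840, 600]);
translate([900, 0, 0]) cube([300, 840, 800]);
translate([1200, 0, 0]) cube([300, 840, 1000]);
translate([1500, 0, 0]) cube([300, 840, 1200]);
translate([1800, 0, 0]) cube([300, 840, 1400]);
translate([2100, 0, 0]) cube([300, 840, 1600]);


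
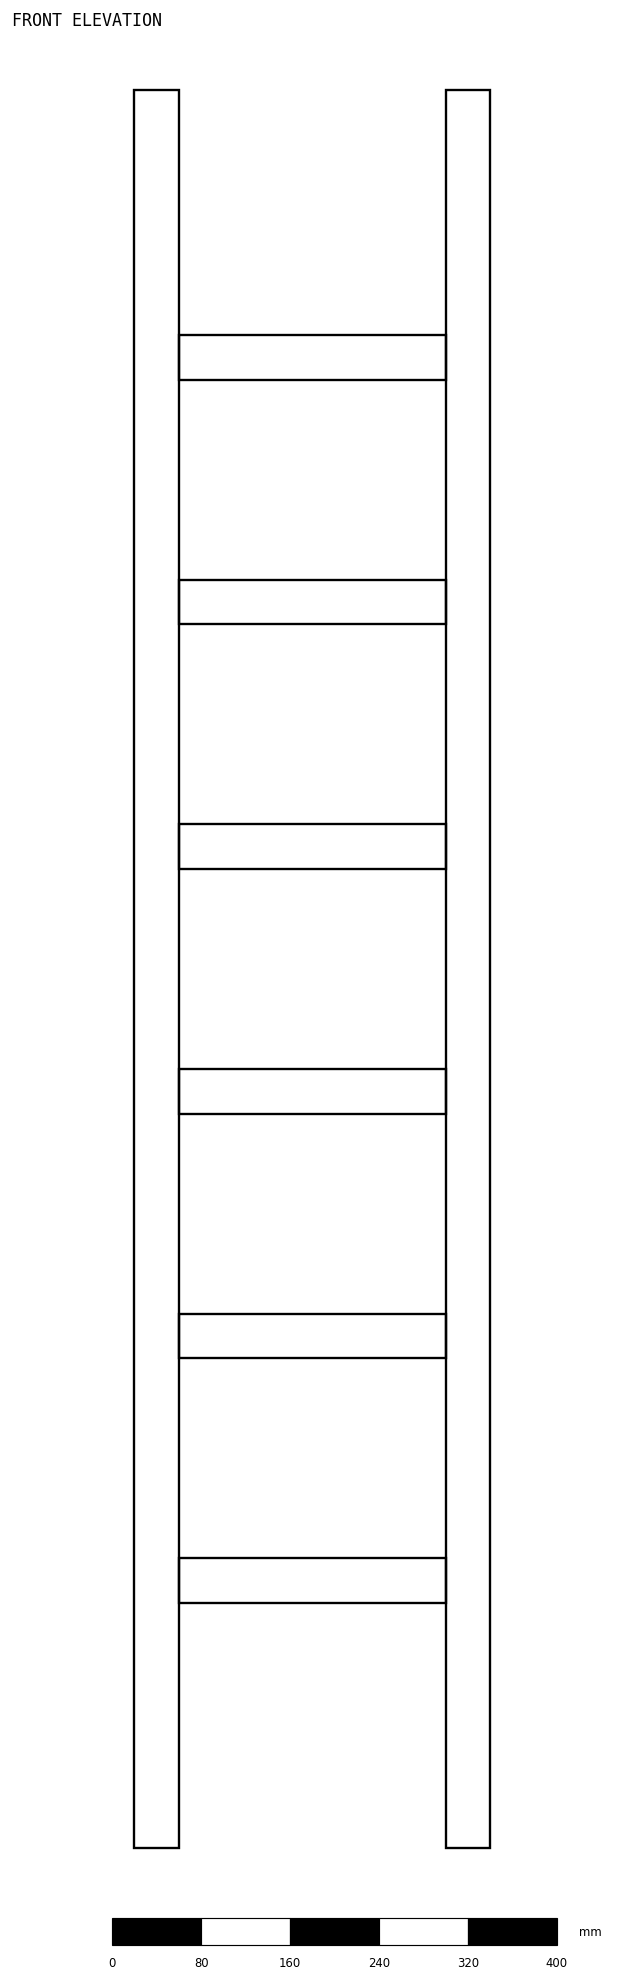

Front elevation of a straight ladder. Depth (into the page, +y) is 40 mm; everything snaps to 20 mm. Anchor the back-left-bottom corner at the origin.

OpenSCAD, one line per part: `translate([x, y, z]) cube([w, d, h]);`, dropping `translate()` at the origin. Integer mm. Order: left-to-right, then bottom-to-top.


cube([40, 40, 1580]);
translate([40, 0, 220]) cube([240, 40, 40]);
translate([40, 0, 440]) cube([240, 40, 40]);
translate([40, 0, 660]) cube([240, 40, 40]);
translate([40, 0, 880]) cube([240, 40, 40]);
translate([40, 0, 1100]) cube([240, 40, 40]);
translate([40, 0, 1320]) cube([240, 40, 40]);
translate([280, 0, 0]) cube([40, 40, 1580]);


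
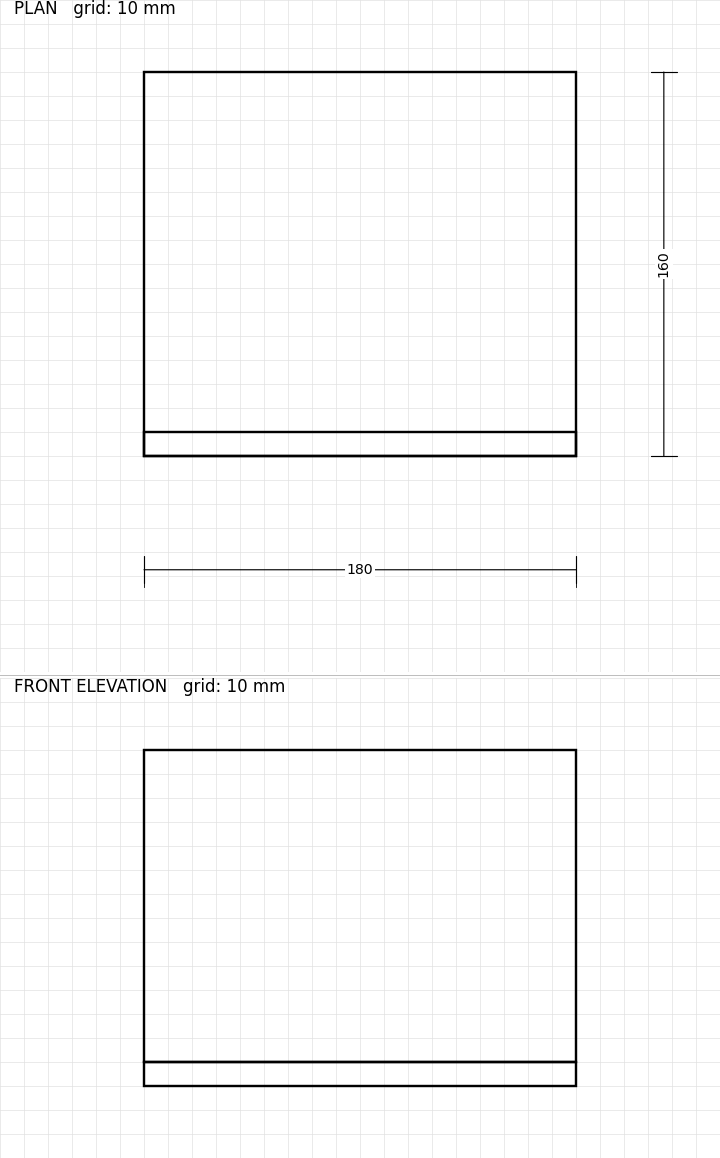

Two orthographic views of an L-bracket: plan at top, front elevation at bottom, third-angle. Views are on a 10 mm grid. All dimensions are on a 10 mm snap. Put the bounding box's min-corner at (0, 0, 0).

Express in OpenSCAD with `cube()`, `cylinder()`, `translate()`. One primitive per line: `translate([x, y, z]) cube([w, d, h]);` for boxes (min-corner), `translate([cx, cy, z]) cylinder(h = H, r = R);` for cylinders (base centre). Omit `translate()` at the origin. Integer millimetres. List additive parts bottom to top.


cube([180, 160, 10]);
translate([0, 0, 10]) cube([180, 10, 130]);
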